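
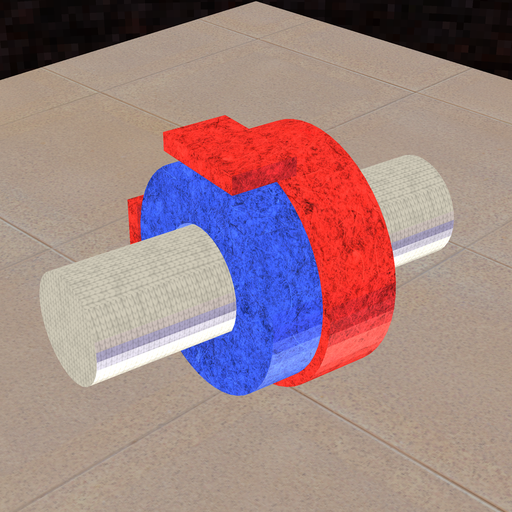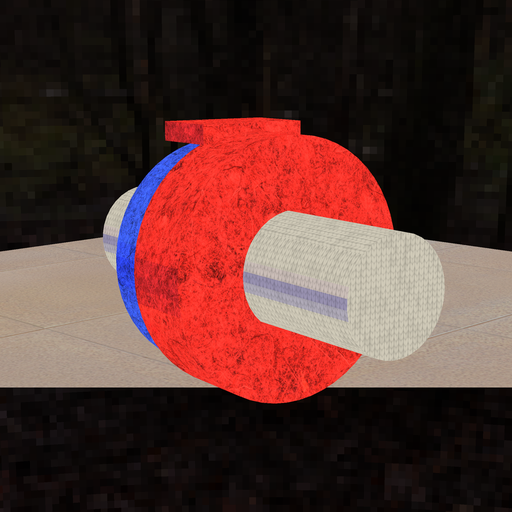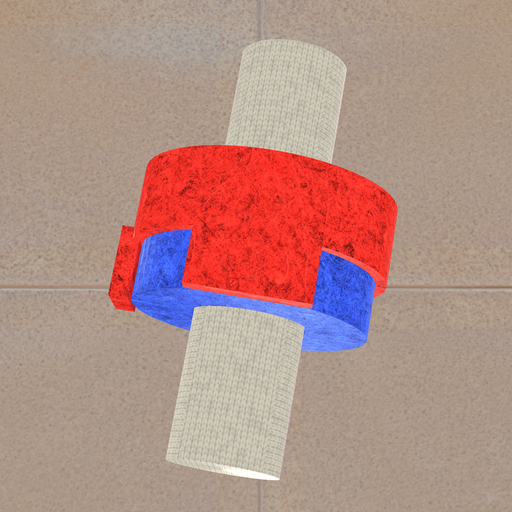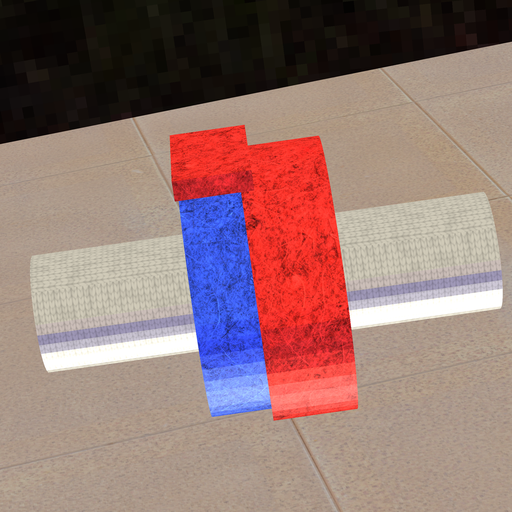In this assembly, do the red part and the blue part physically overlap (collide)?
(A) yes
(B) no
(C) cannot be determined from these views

(A) yes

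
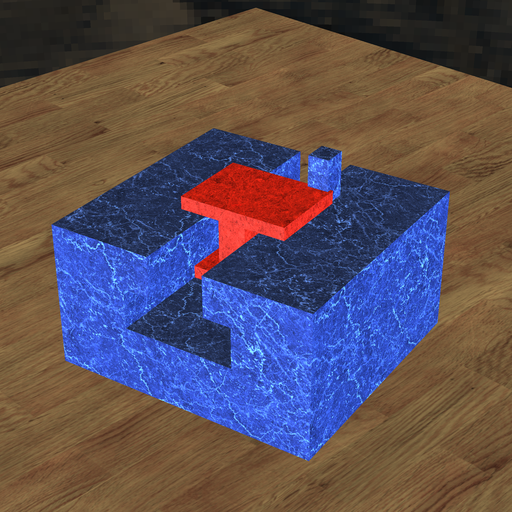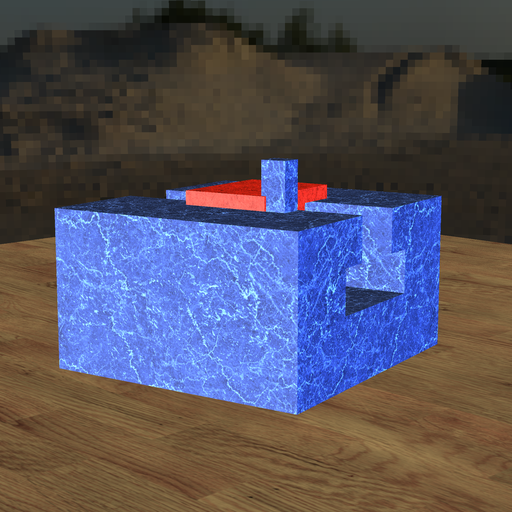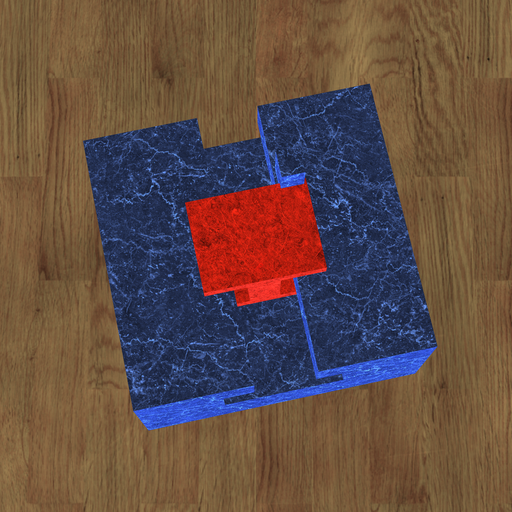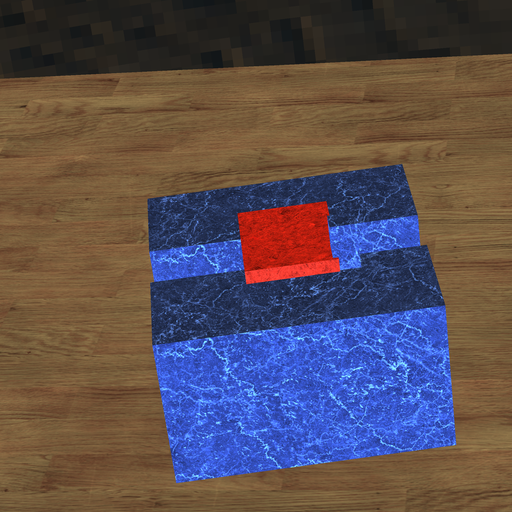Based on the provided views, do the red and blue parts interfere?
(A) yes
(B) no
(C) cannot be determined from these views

(A) yes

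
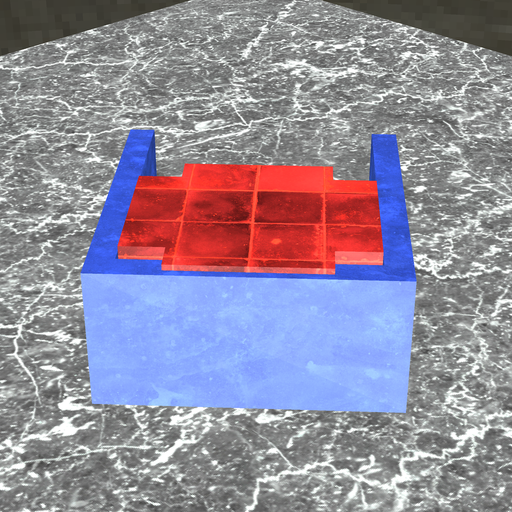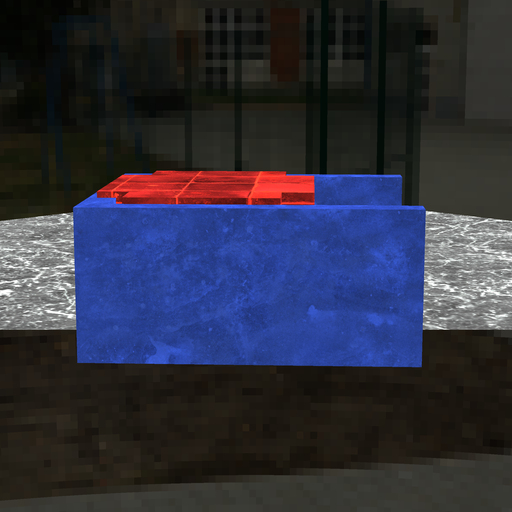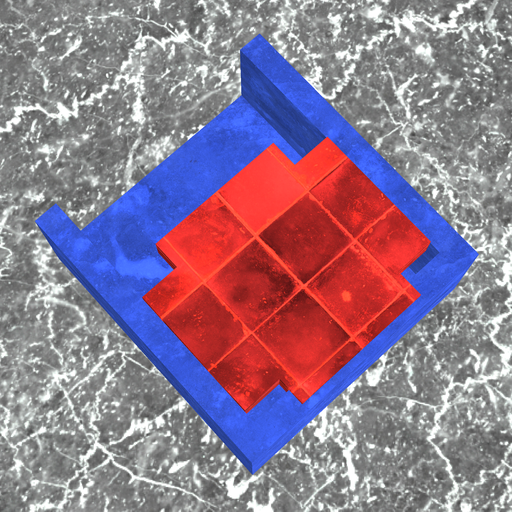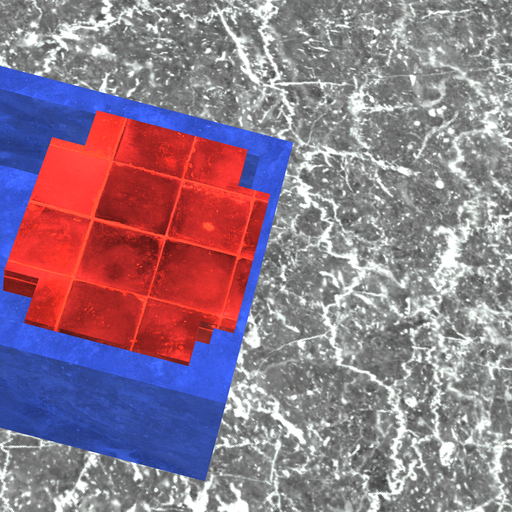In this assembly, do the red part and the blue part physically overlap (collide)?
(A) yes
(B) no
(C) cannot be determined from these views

(A) yes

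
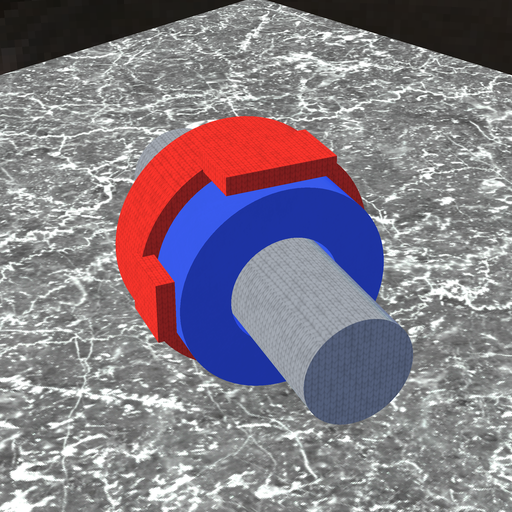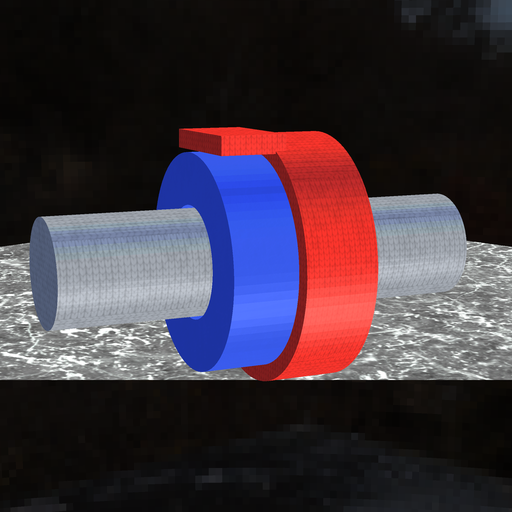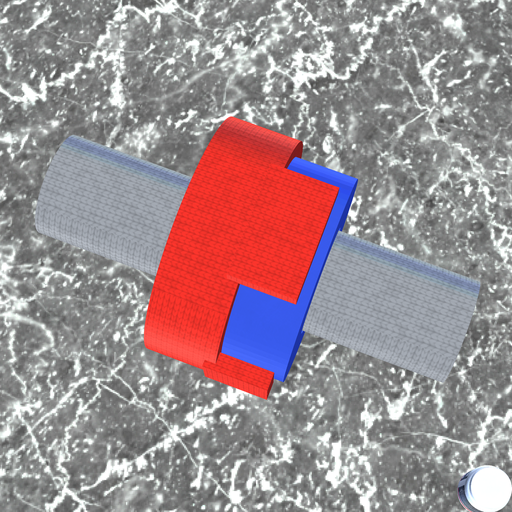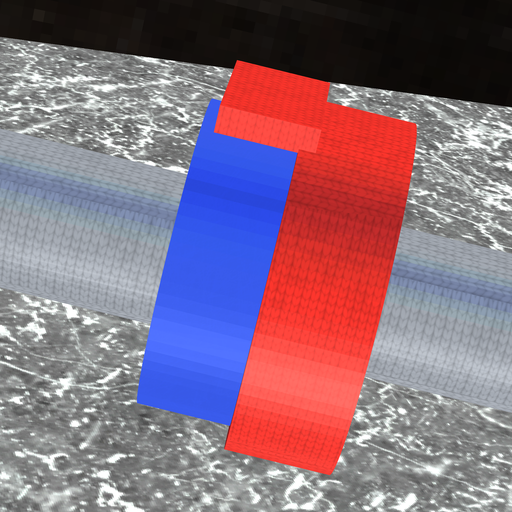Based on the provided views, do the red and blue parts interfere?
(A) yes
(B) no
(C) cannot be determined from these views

(A) yes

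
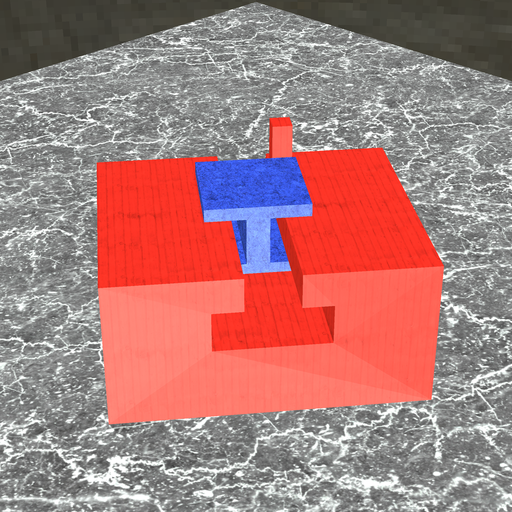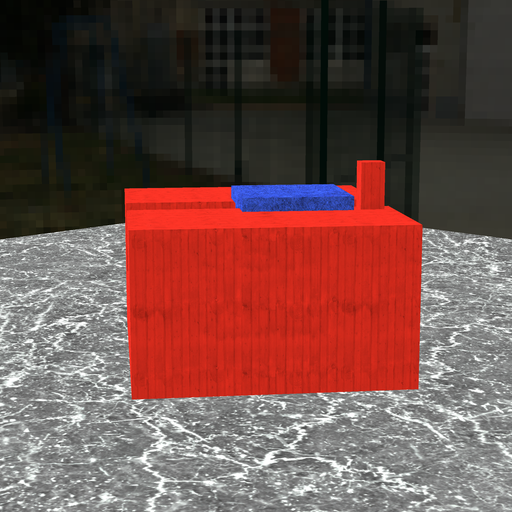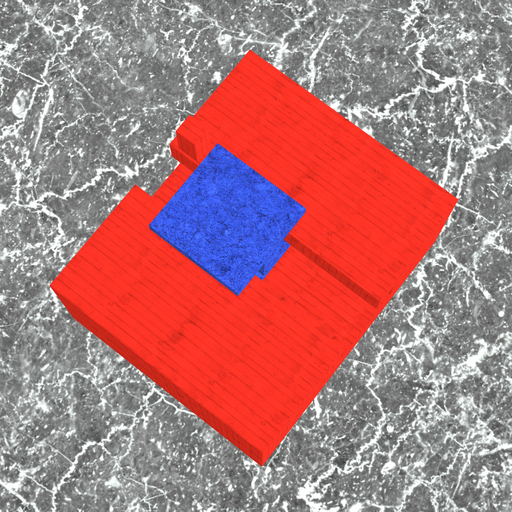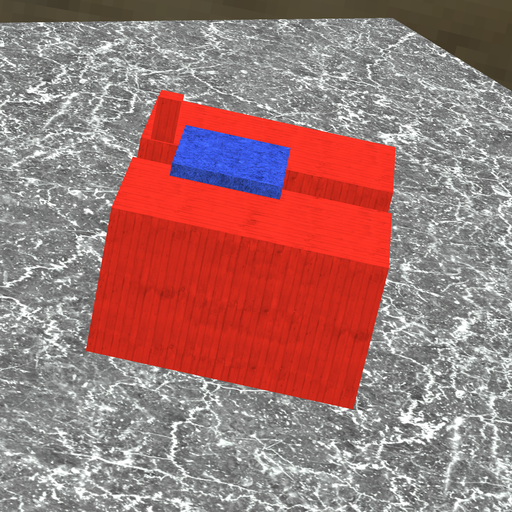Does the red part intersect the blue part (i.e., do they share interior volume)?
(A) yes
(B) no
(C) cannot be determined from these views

(B) no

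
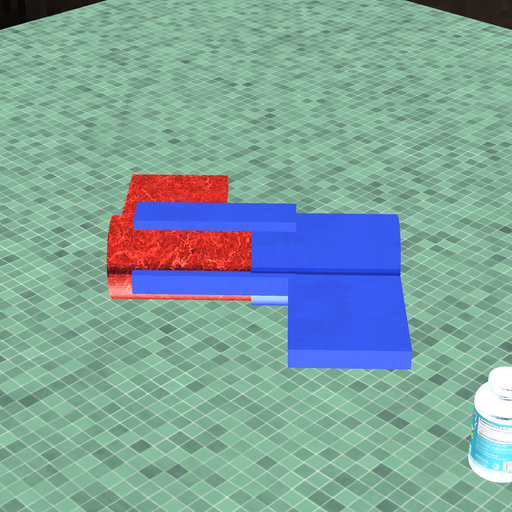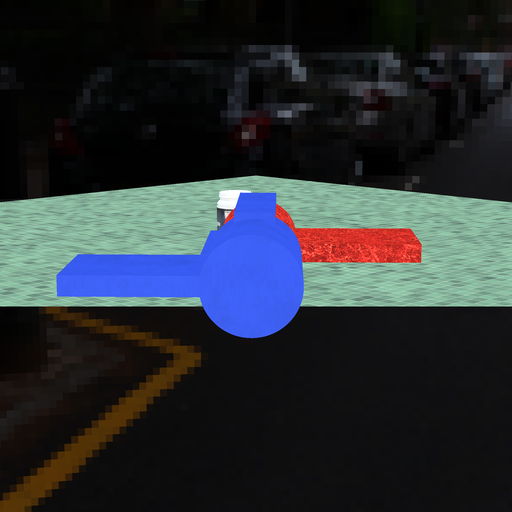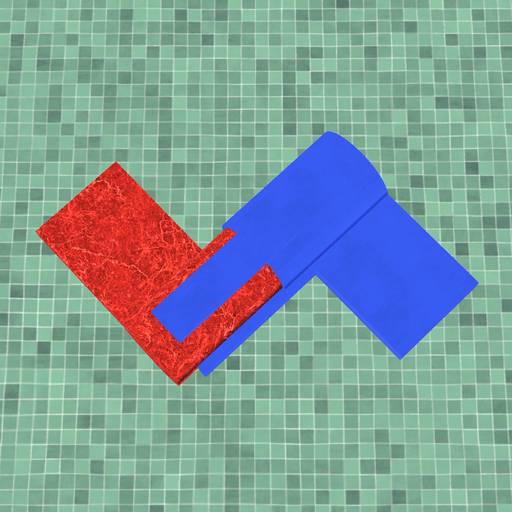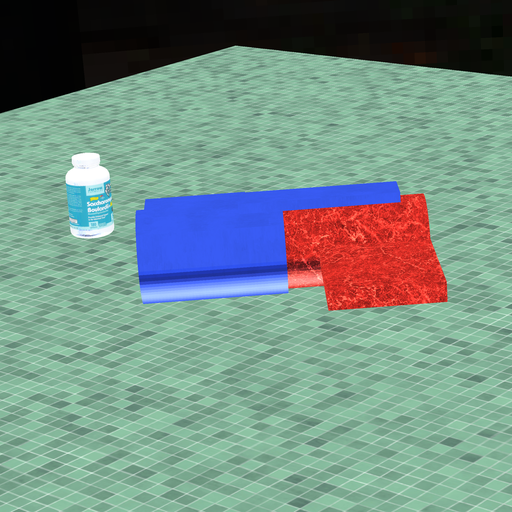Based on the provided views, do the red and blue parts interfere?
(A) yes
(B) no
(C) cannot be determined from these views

(A) yes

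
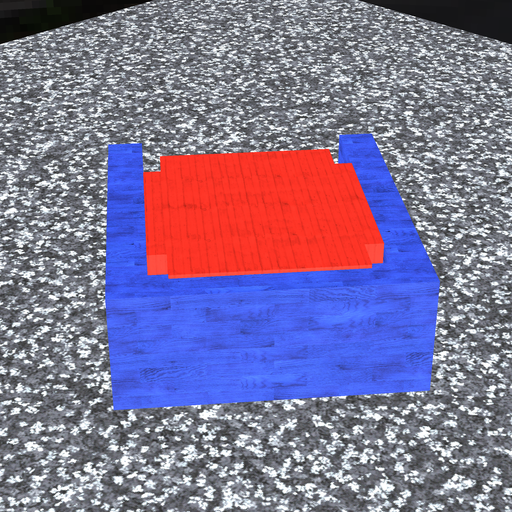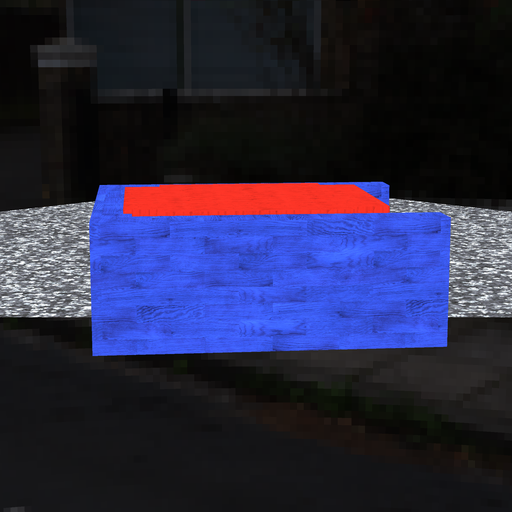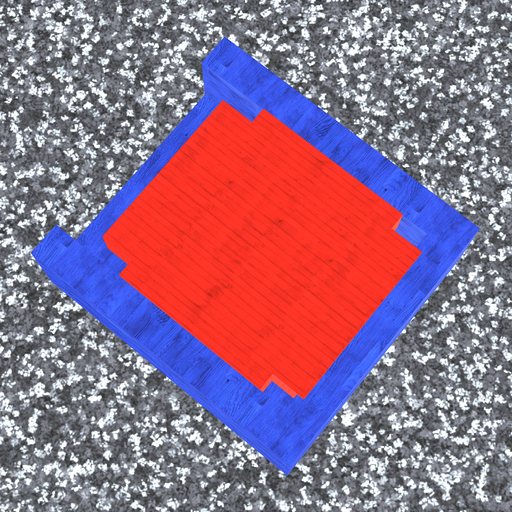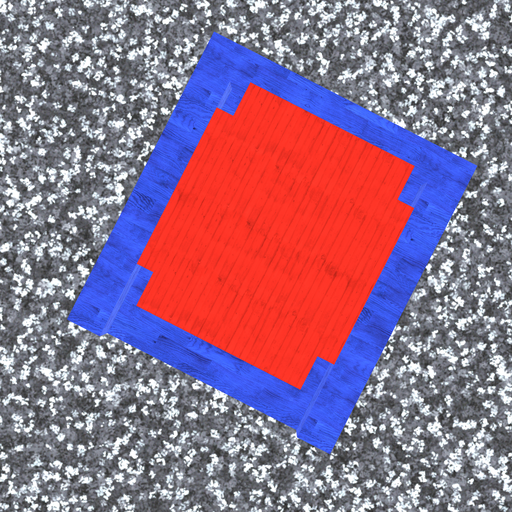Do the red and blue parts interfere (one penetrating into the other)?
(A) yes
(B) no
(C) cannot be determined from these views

(A) yes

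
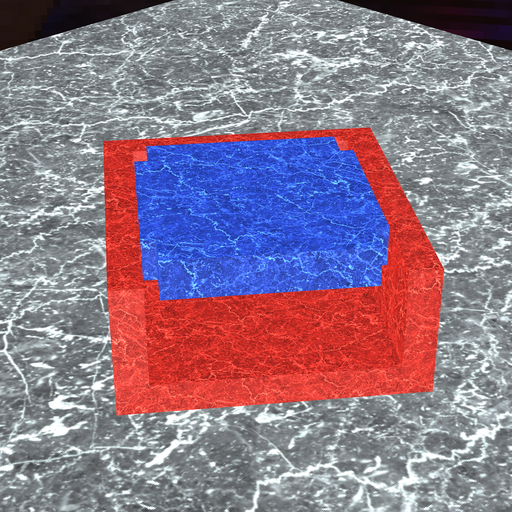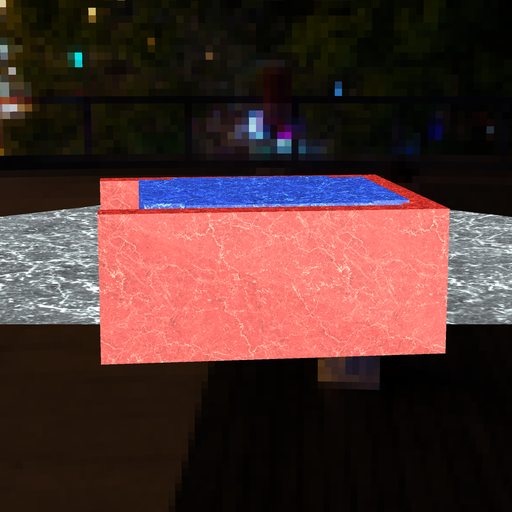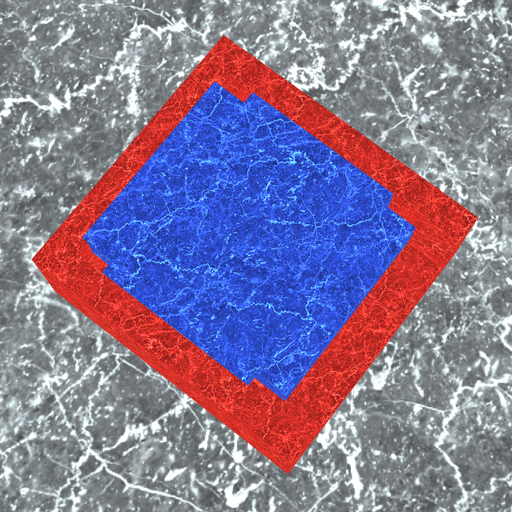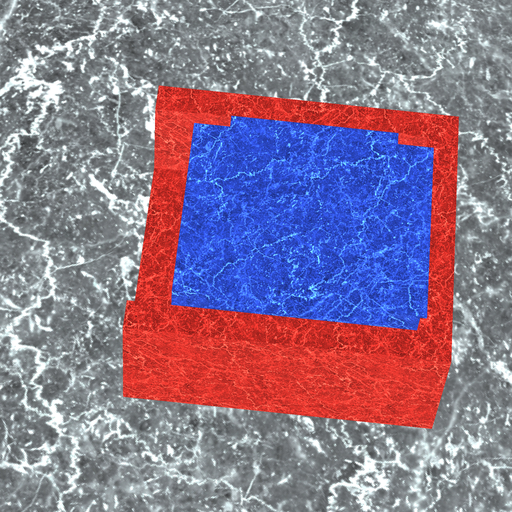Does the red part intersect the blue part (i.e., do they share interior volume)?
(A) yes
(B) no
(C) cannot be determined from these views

(A) yes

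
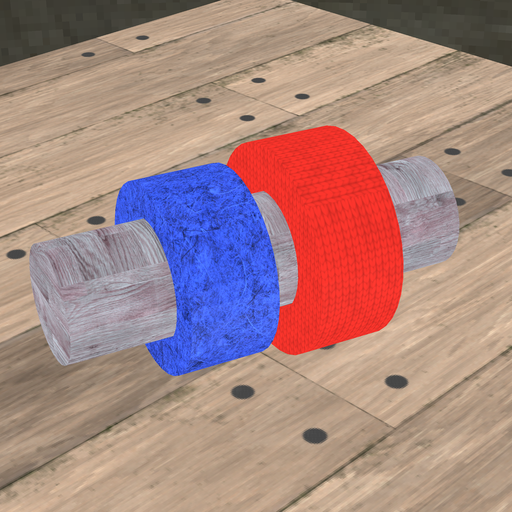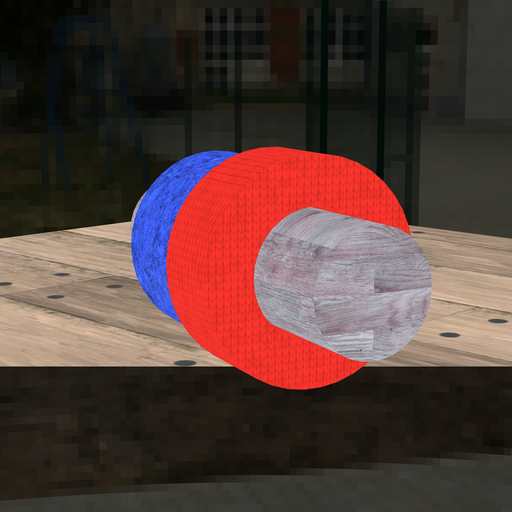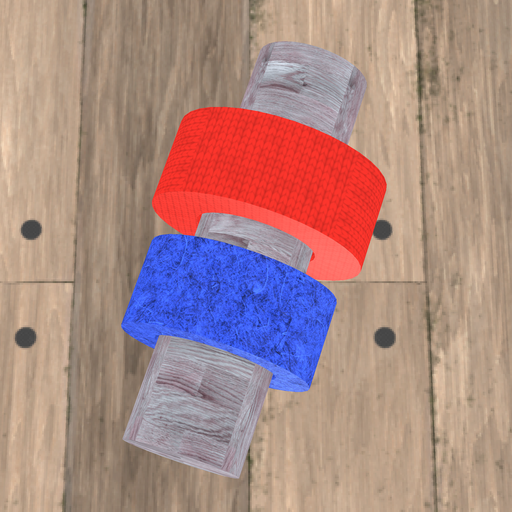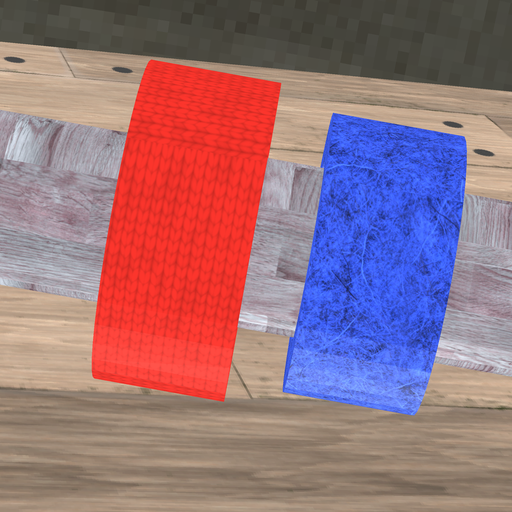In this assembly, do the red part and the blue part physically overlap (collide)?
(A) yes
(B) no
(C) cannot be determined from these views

(B) no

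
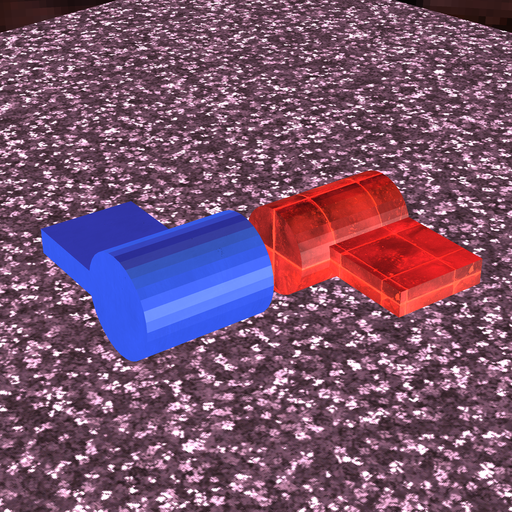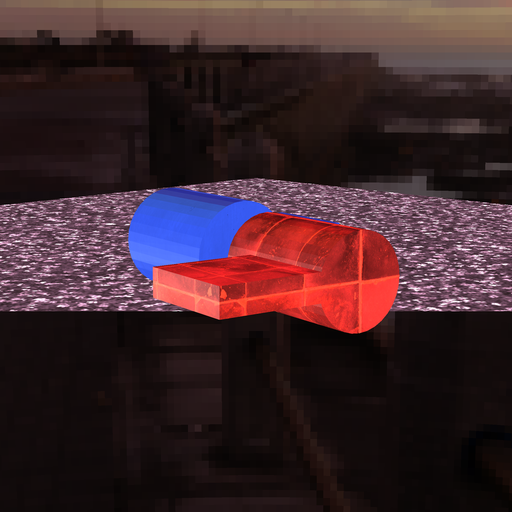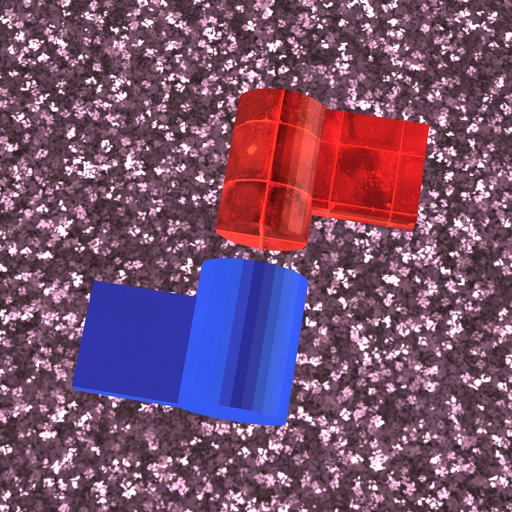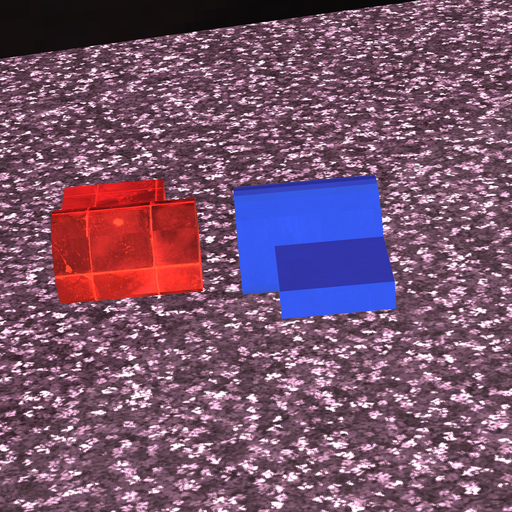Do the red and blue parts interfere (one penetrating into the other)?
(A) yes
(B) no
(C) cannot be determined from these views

(B) no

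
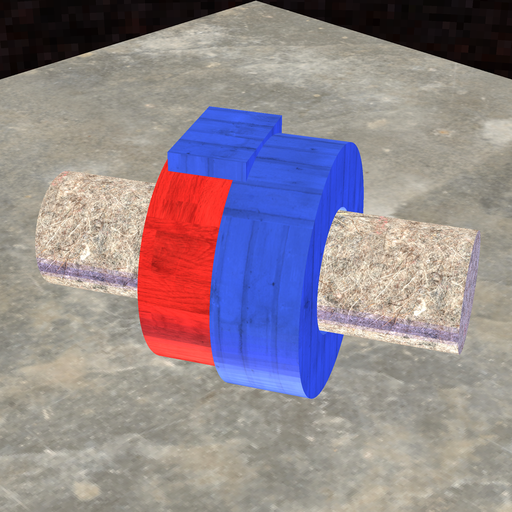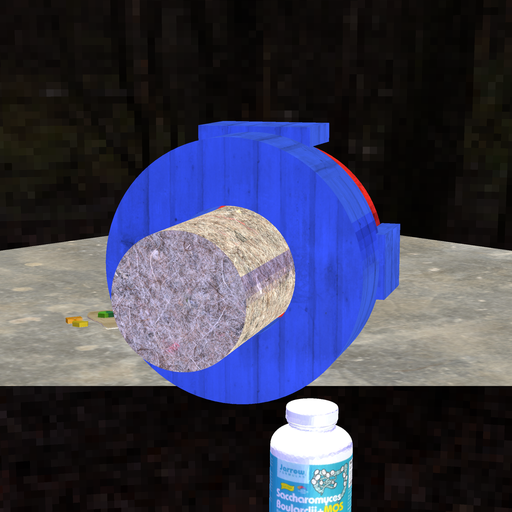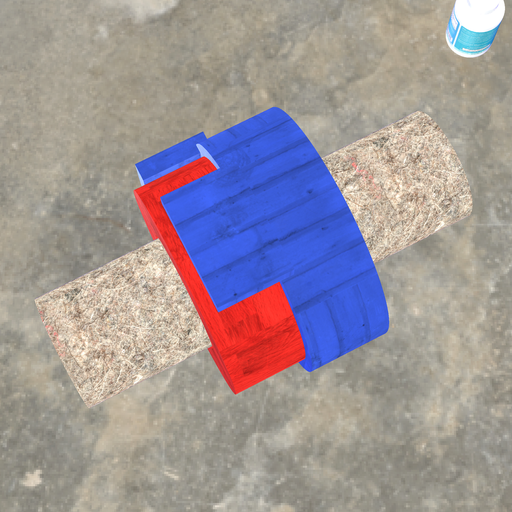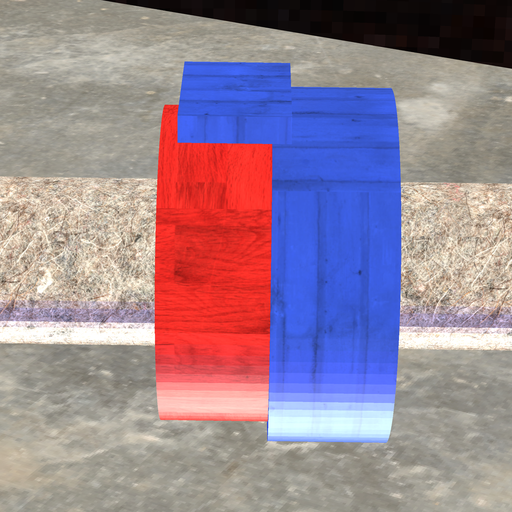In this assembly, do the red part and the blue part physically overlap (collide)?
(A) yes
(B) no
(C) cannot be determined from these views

(A) yes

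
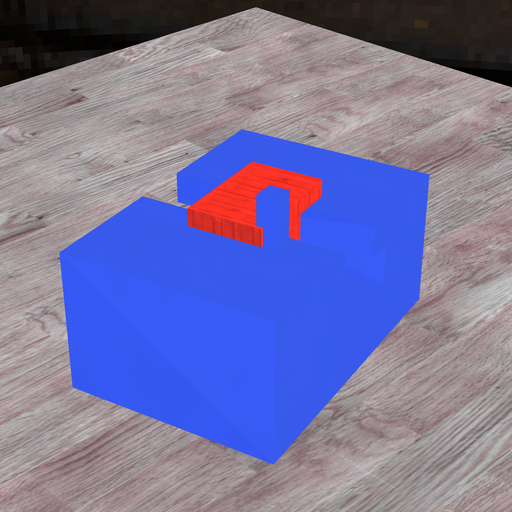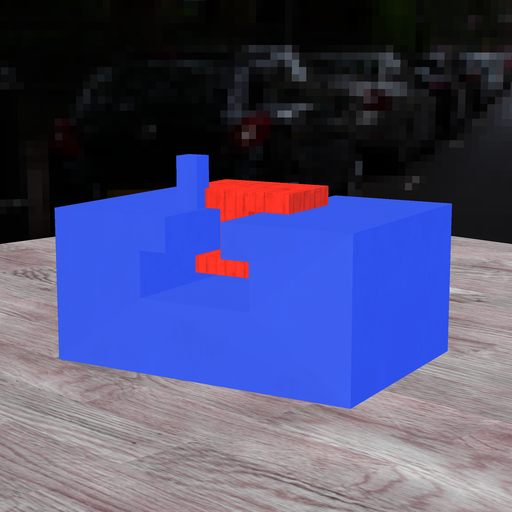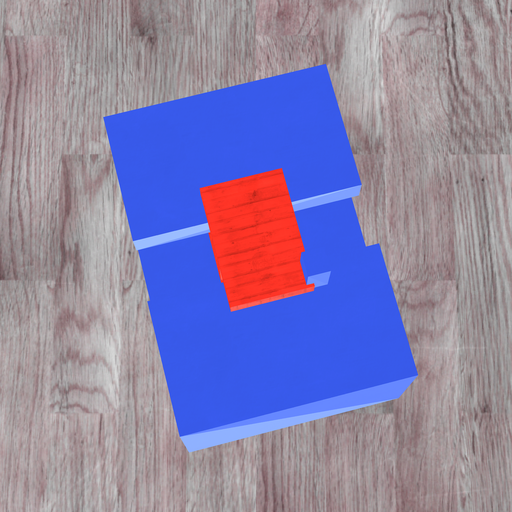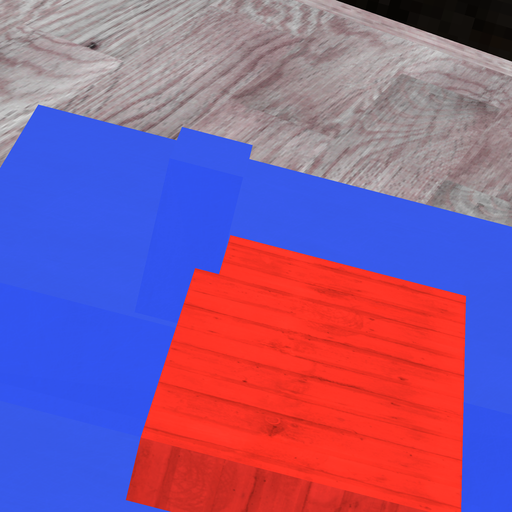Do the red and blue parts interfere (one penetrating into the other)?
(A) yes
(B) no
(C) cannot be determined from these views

(A) yes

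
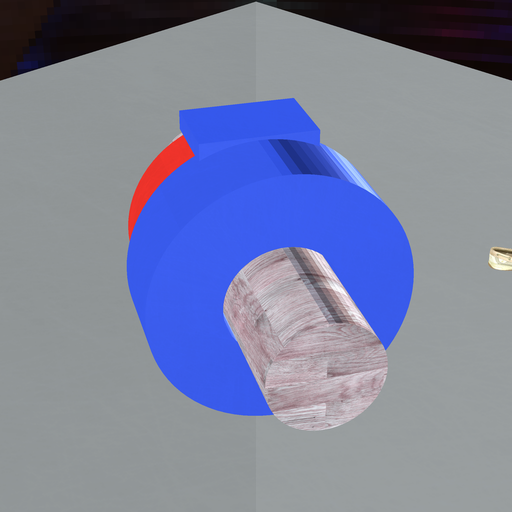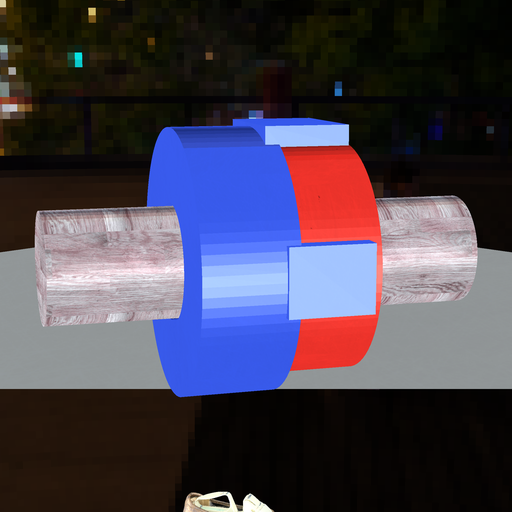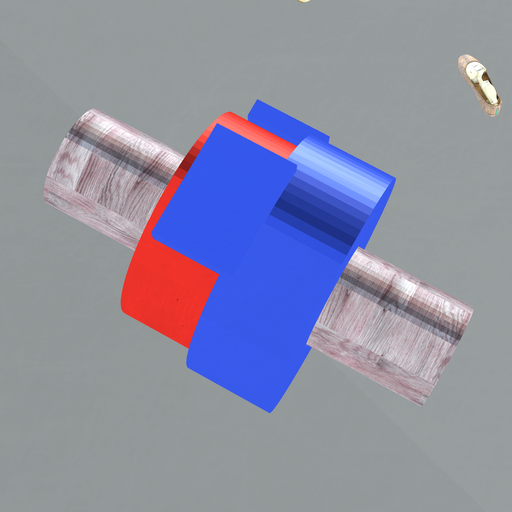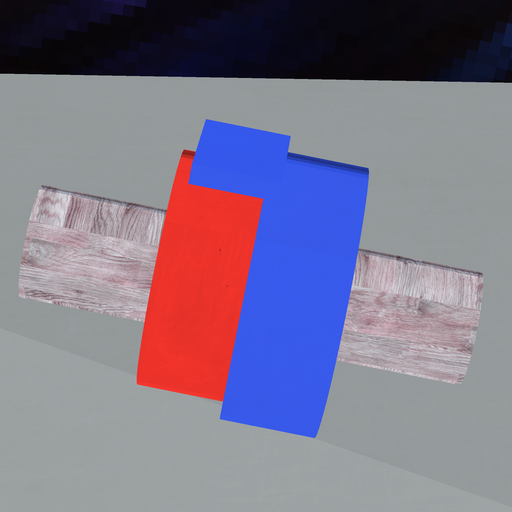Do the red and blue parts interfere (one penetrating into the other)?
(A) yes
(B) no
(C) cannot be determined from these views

(A) yes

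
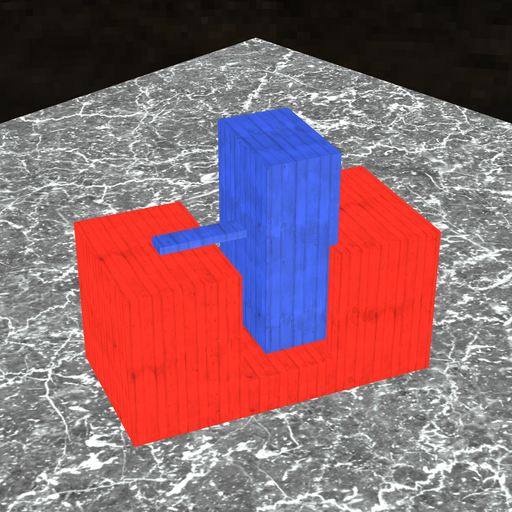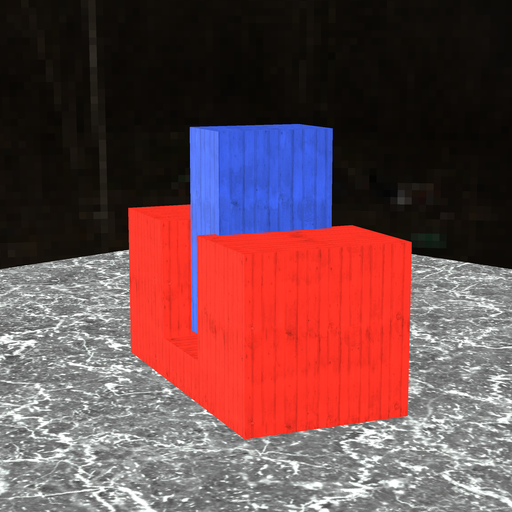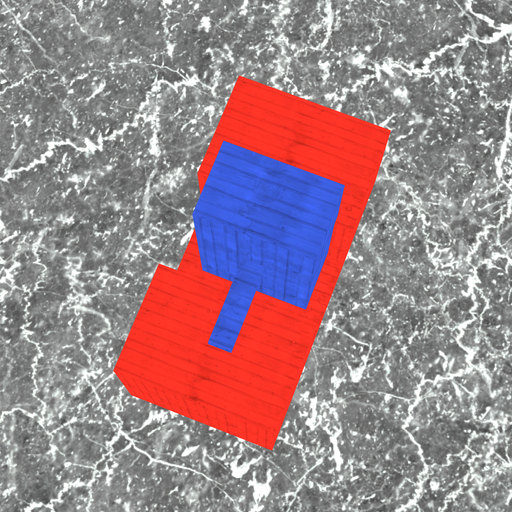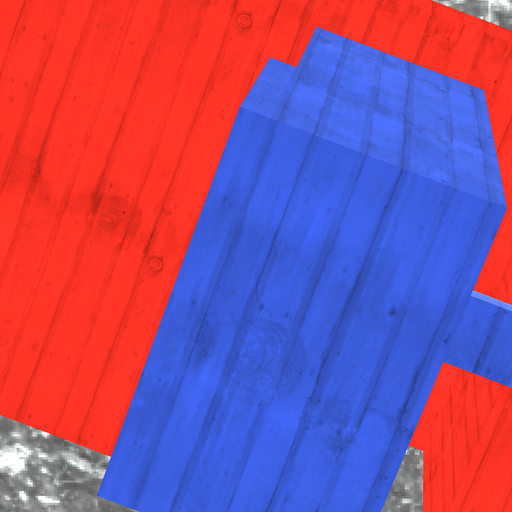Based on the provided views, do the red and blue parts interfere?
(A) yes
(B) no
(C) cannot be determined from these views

(A) yes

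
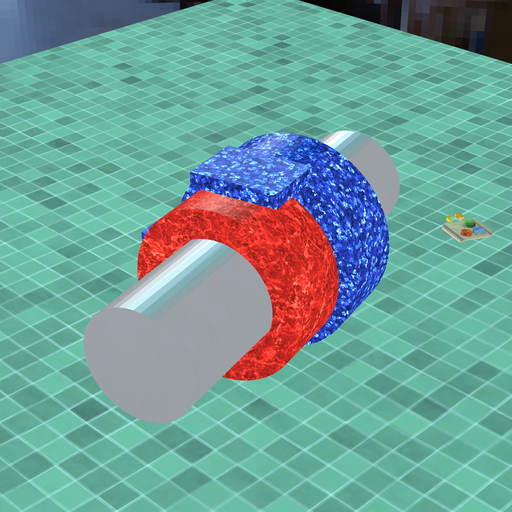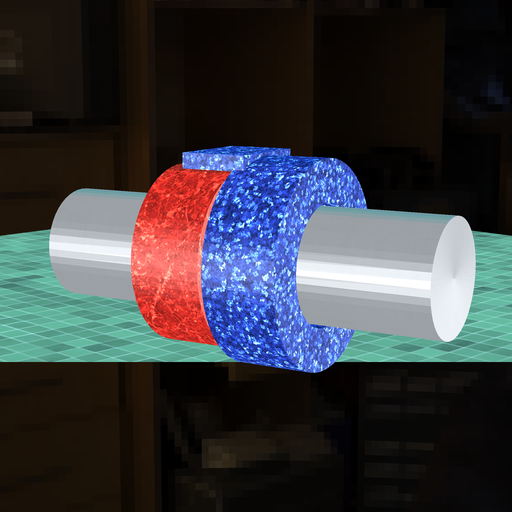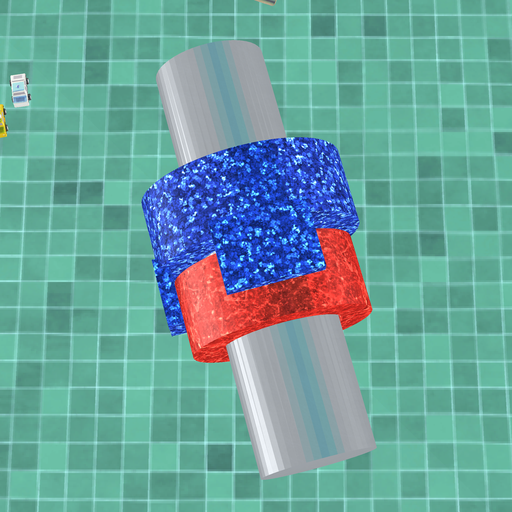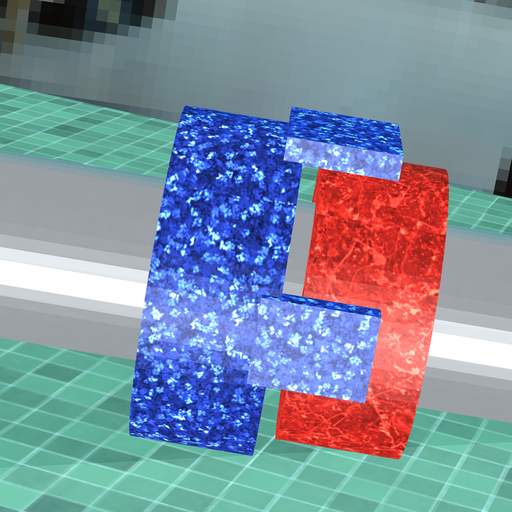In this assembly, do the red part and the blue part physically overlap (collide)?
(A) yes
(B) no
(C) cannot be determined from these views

(B) no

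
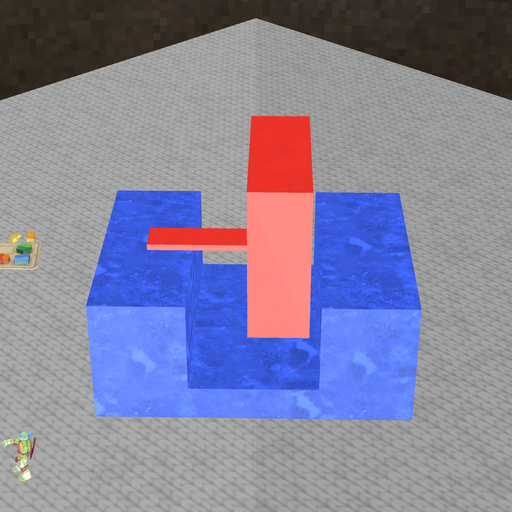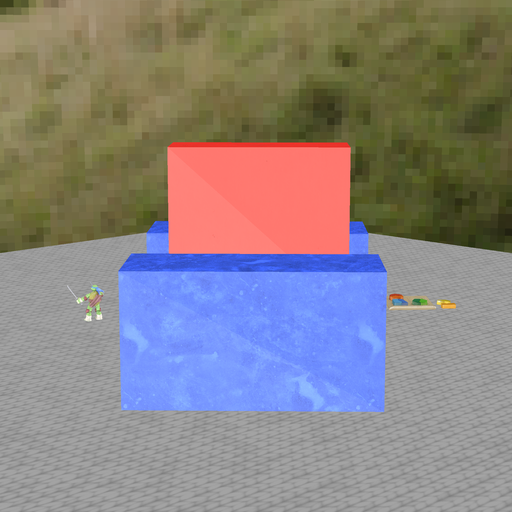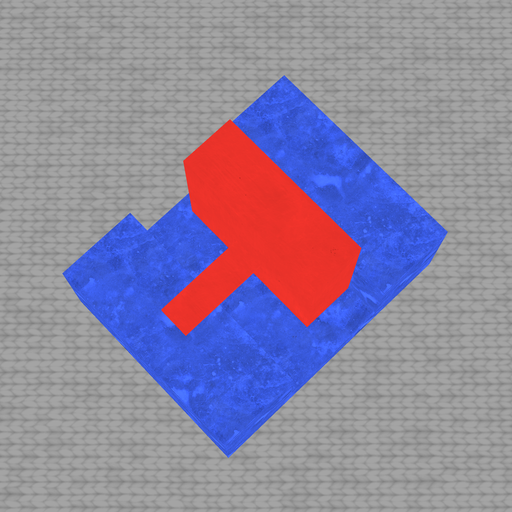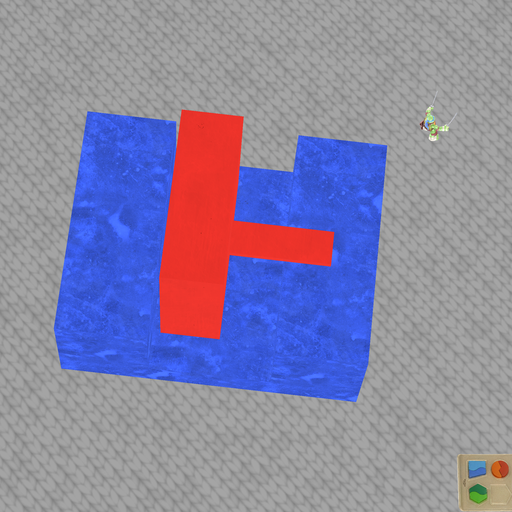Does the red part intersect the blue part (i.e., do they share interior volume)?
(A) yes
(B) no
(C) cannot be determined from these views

(B) no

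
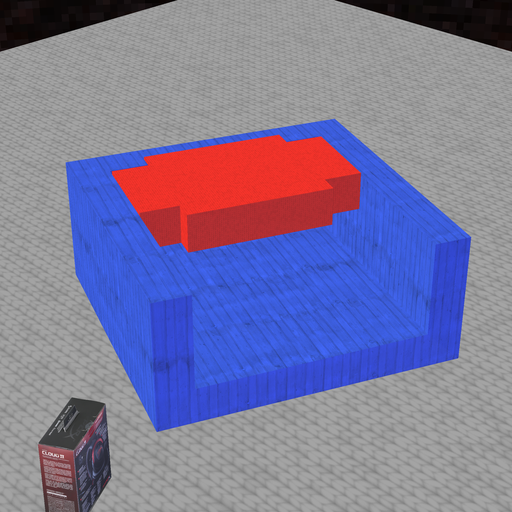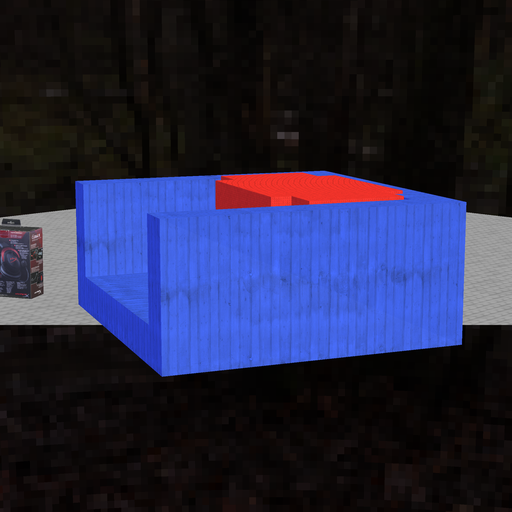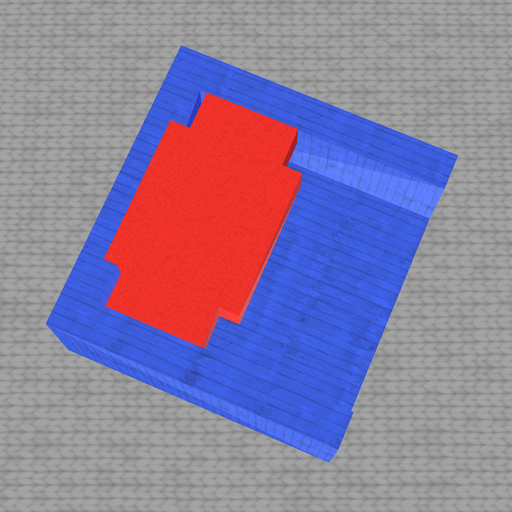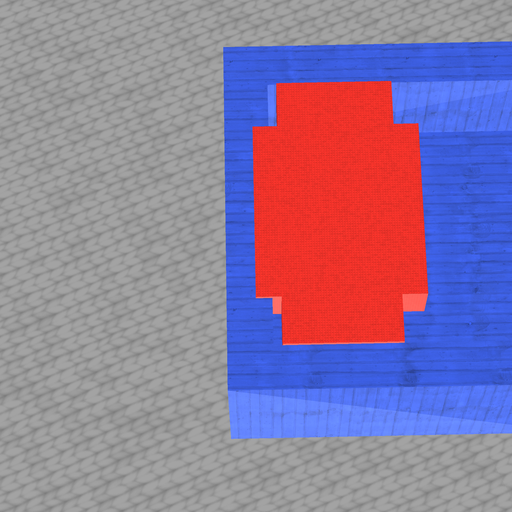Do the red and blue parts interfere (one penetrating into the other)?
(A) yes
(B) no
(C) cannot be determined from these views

(A) yes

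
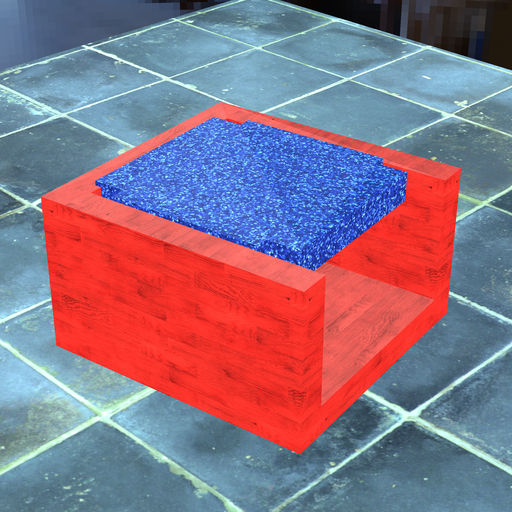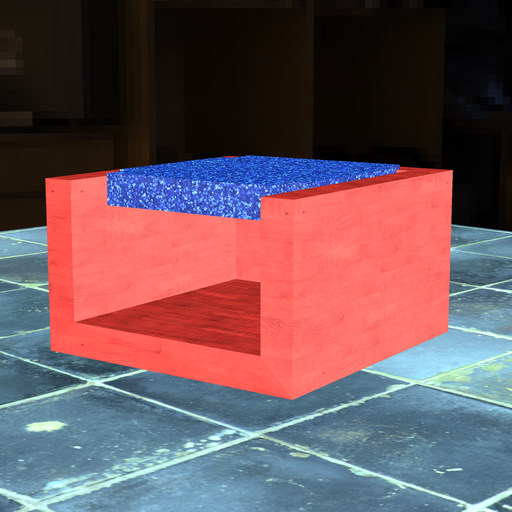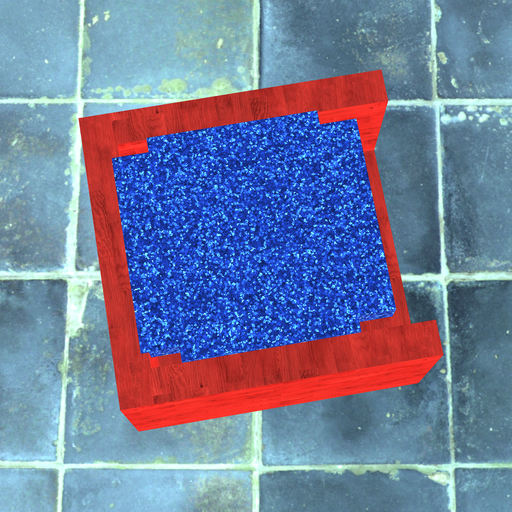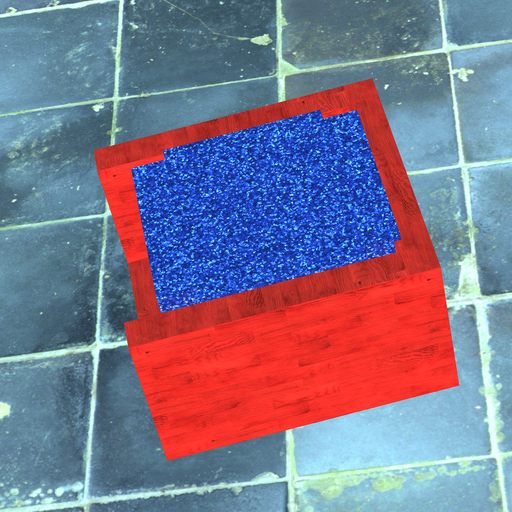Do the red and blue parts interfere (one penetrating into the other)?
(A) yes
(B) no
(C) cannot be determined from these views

(A) yes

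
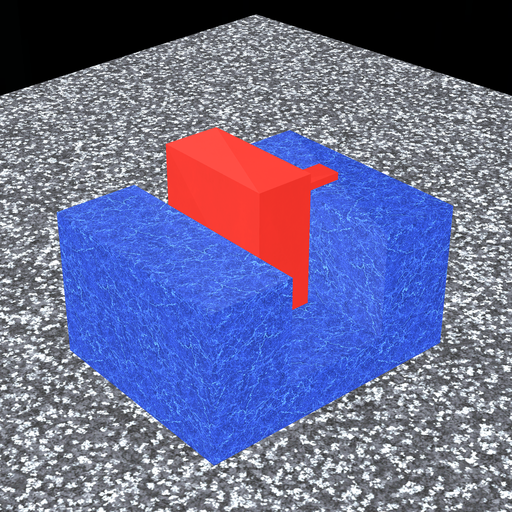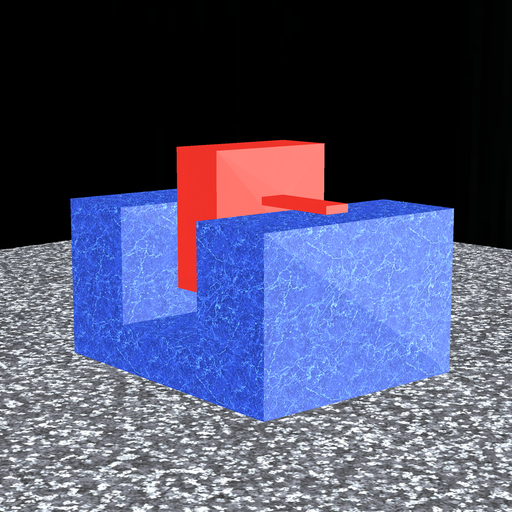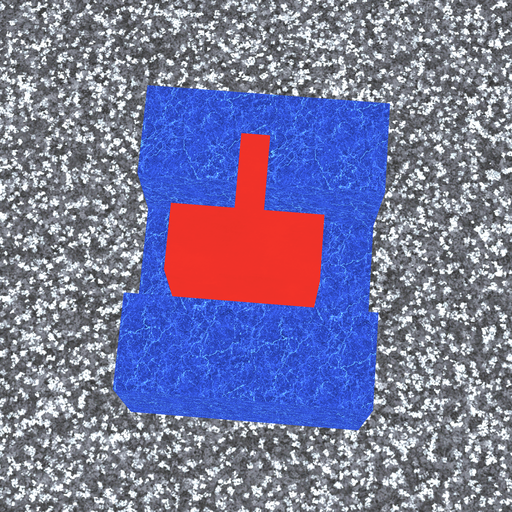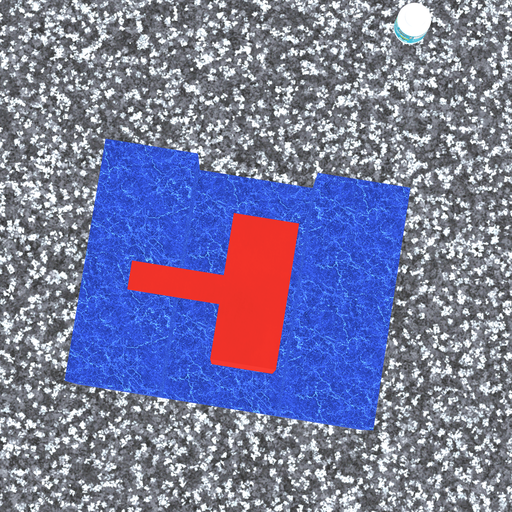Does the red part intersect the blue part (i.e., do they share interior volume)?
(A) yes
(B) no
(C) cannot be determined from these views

(B) no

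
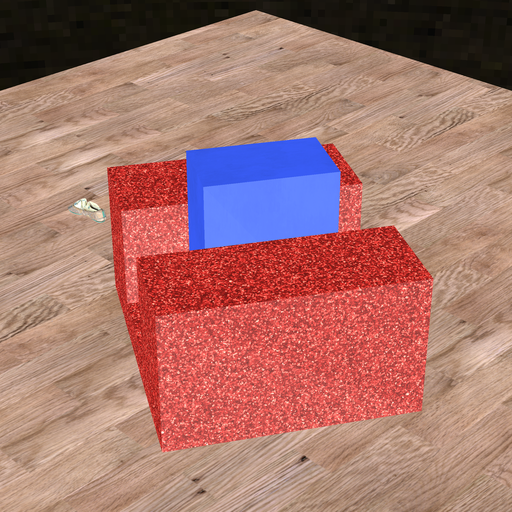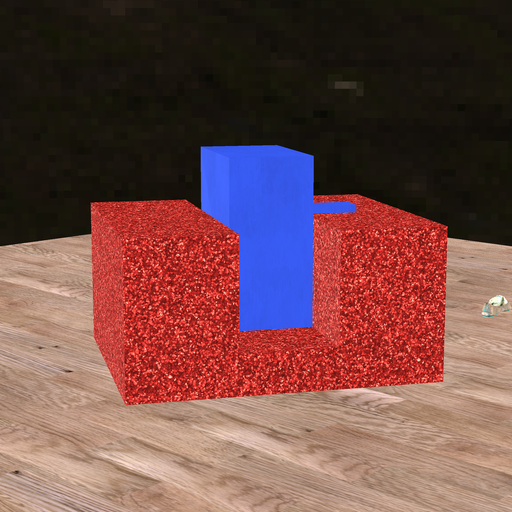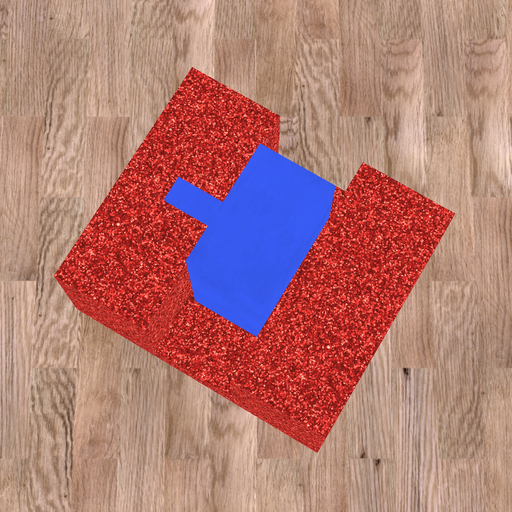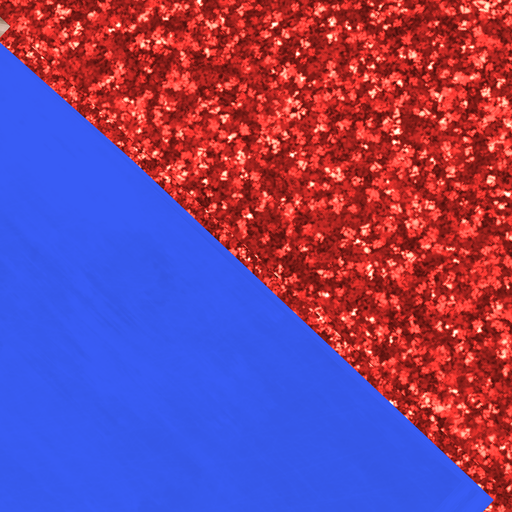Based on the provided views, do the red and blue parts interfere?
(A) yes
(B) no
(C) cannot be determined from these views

(B) no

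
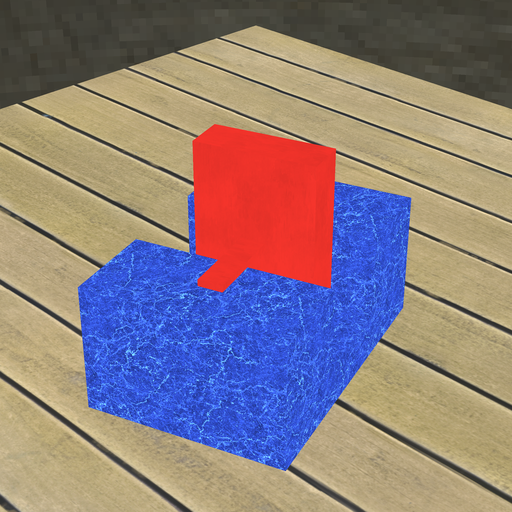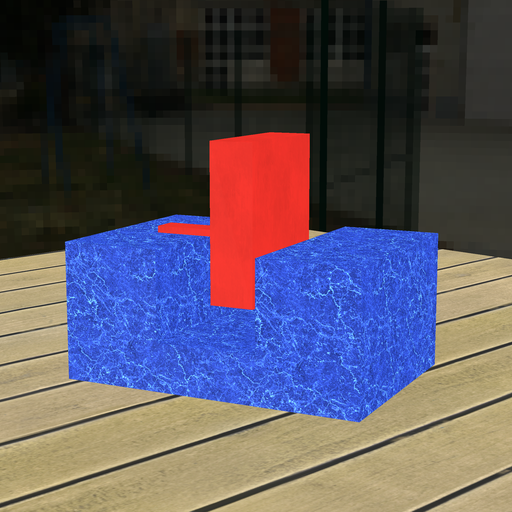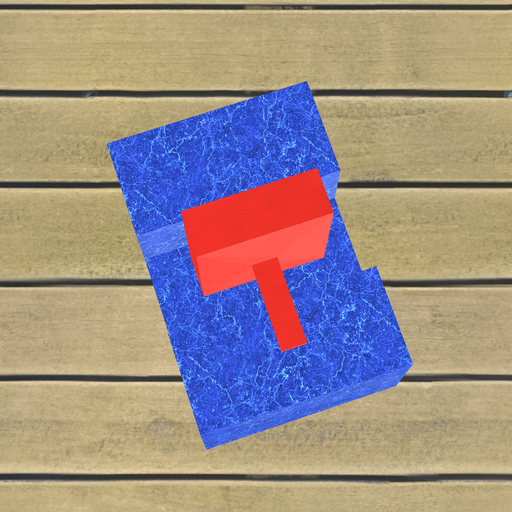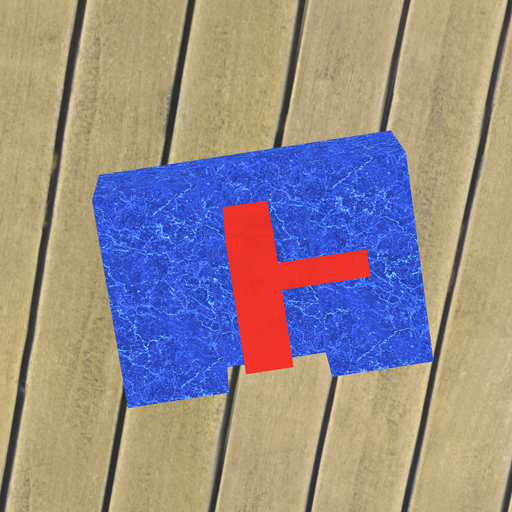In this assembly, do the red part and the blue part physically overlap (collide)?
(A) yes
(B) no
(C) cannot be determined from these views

(B) no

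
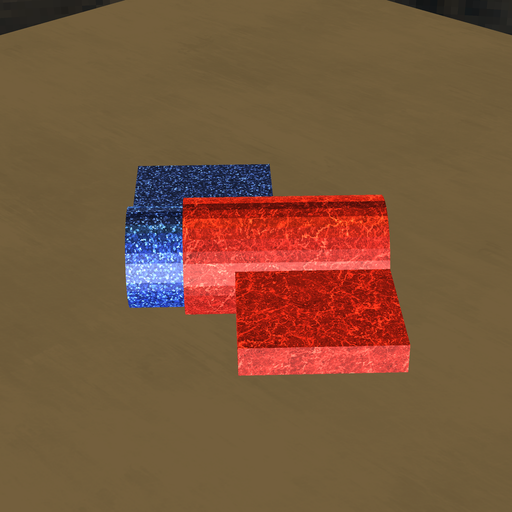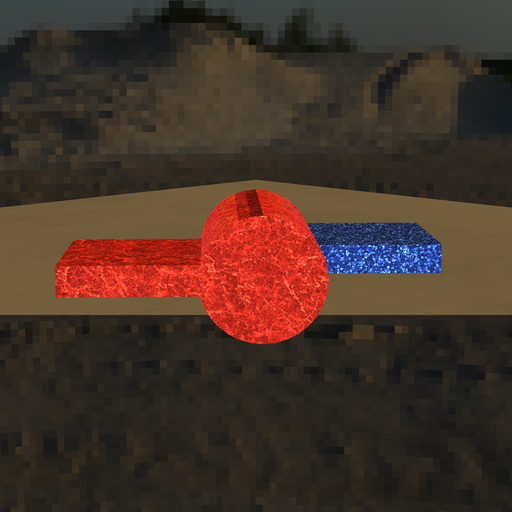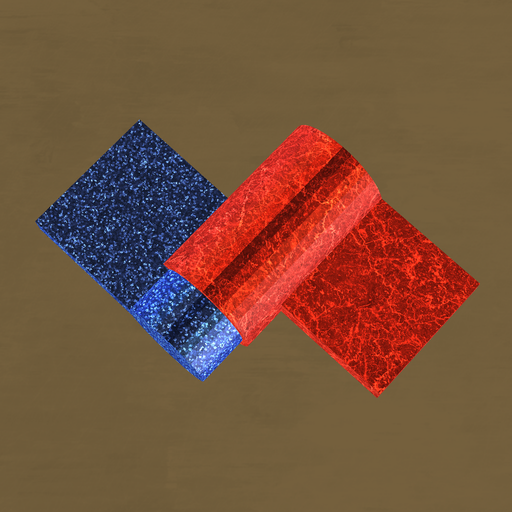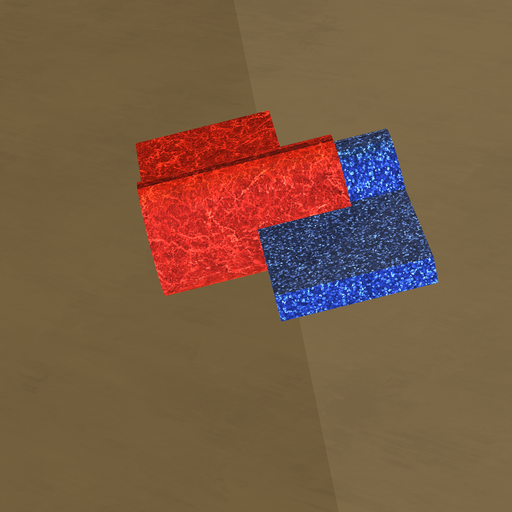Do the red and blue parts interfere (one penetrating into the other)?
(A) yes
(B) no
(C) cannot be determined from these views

(A) yes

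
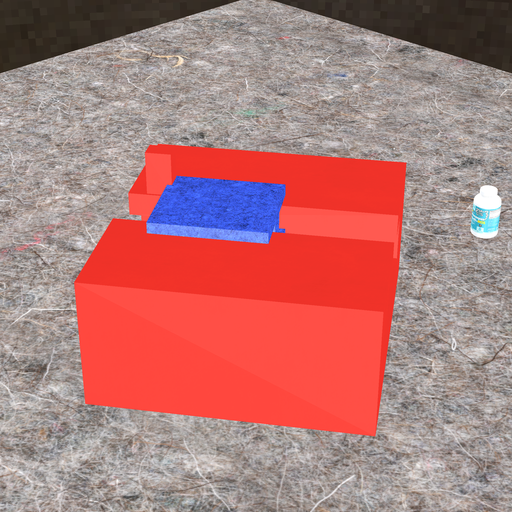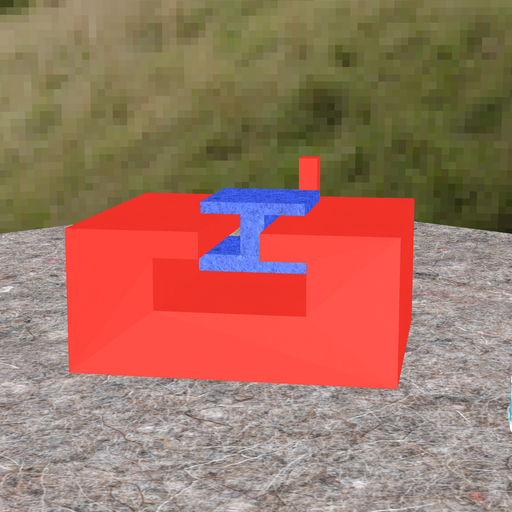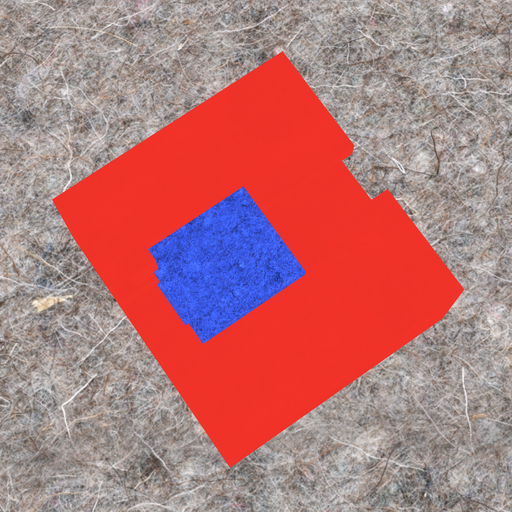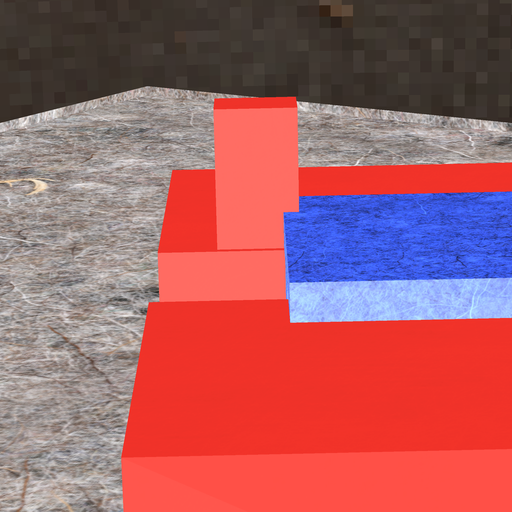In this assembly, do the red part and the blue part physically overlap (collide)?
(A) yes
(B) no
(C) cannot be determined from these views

(A) yes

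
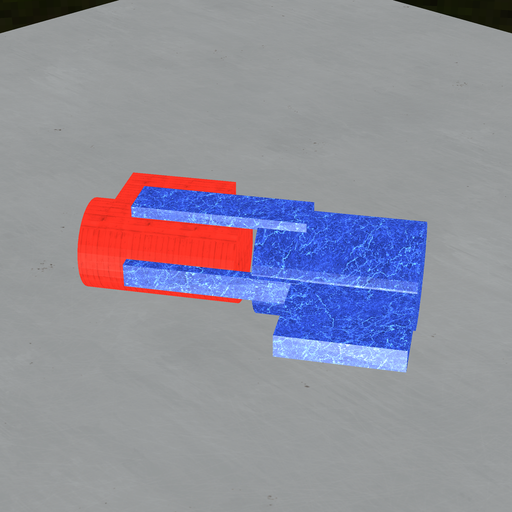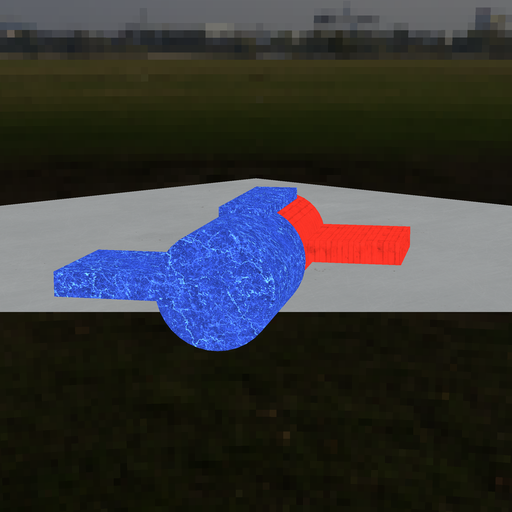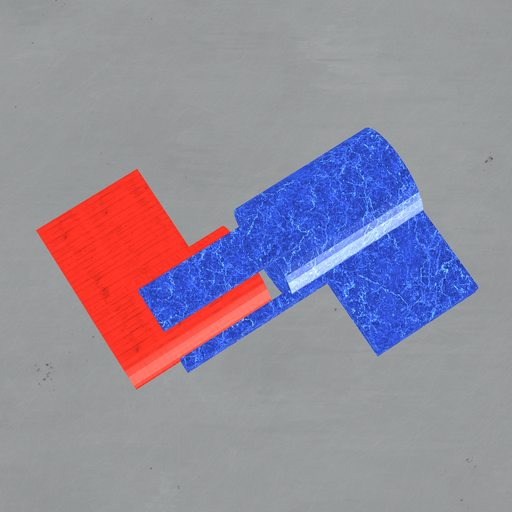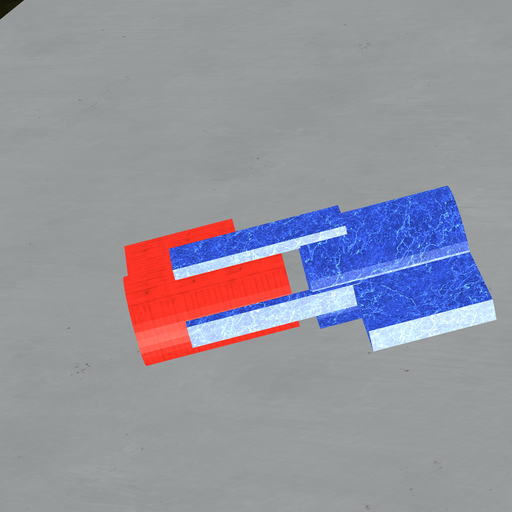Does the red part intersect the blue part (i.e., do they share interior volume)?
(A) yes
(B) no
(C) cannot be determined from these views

(B) no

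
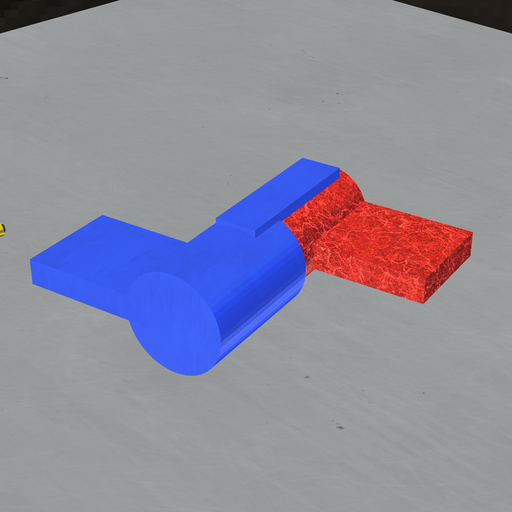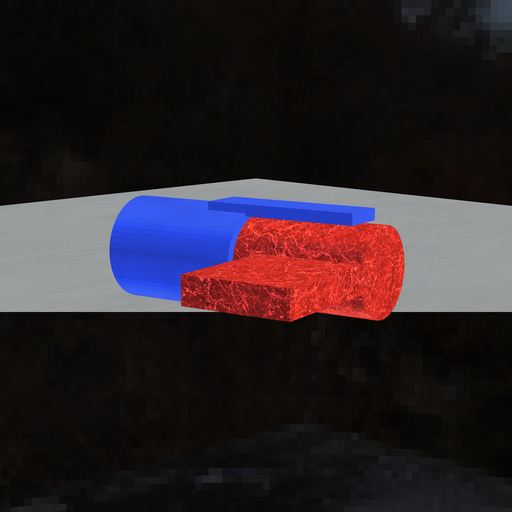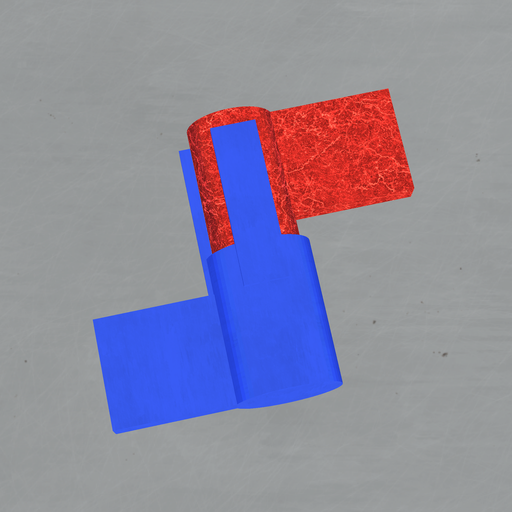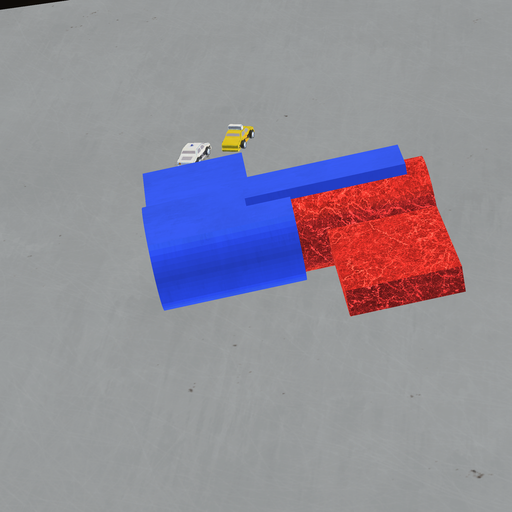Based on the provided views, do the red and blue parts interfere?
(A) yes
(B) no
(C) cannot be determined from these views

(A) yes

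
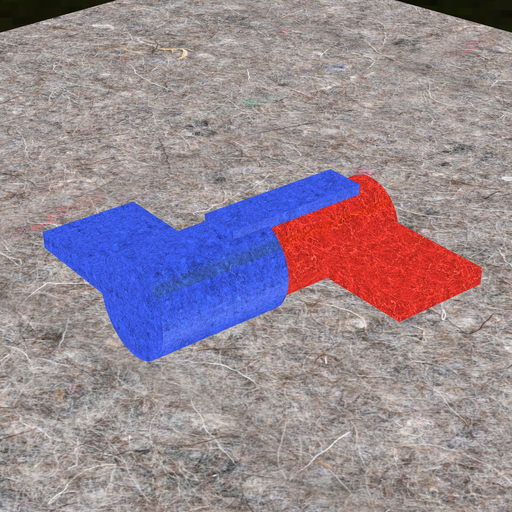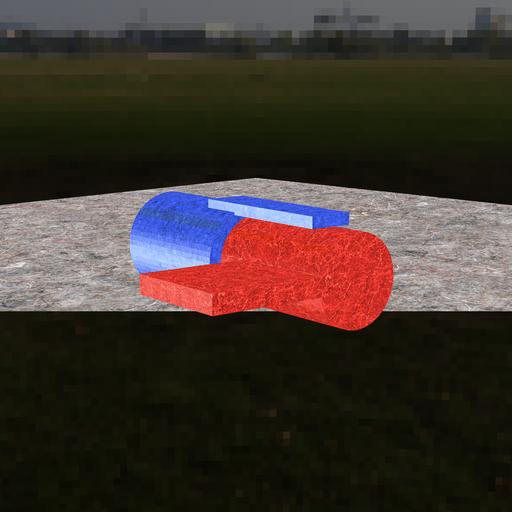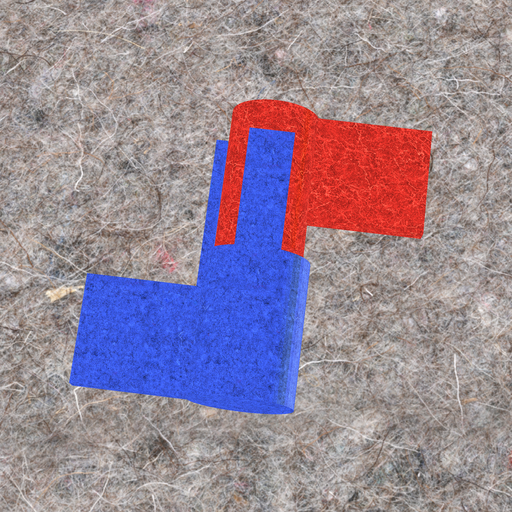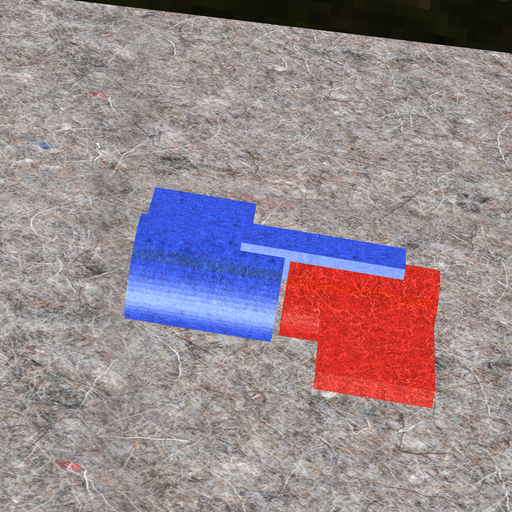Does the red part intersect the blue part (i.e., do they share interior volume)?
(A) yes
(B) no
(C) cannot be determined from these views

(B) no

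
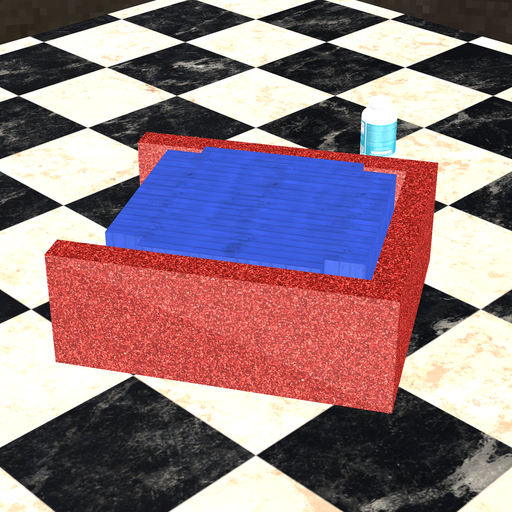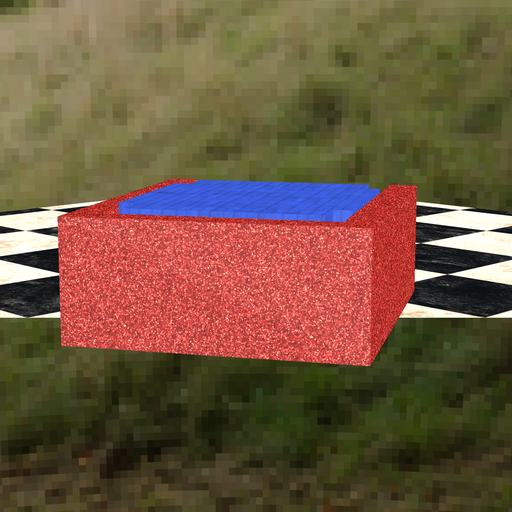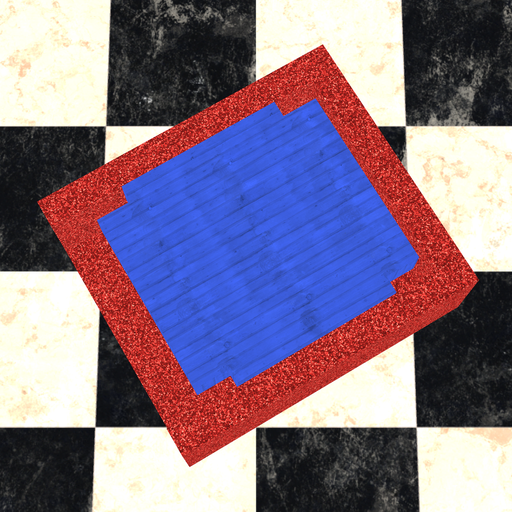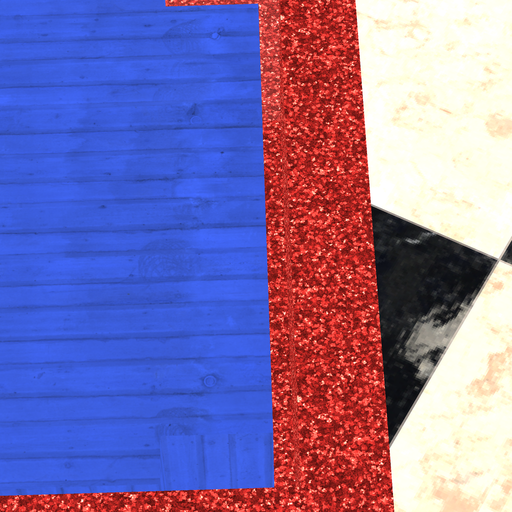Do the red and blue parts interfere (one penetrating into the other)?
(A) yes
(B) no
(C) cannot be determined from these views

(B) no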